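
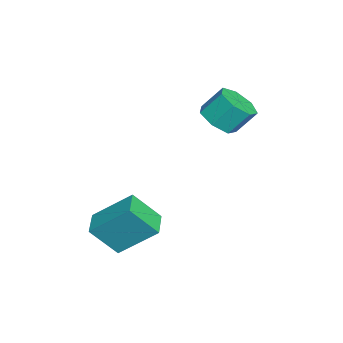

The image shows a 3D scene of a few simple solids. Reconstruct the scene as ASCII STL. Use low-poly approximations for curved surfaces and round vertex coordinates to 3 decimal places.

solid 
facet normal -0.994 -0.001 0.111
outer loop
vertex 2.001 -1.427 -0.74
vertex 2.131 -0.033 0.438
vertex 1.875 -0.468 -1.861
endloop
endfacet
facet normal -0.071 -0.762 -0.644
outer loop
vertex 2.929 -0.467 -1.978
vertex 2.001 -1.427 -0.74
vertex 1.875 -0.468 -1.861
endloop
endfacet
facet normal -0.994 -0.001 0.111
outer loop
vertex 1.875 -0.468 -1.861
vertex 2.131 -0.033 0.438
vertex 2.005 0.926 -0.682
endloop
endfacet
facet normal -0.085 0.648 -0.757
outer loop
vertex 2.005 0.926 -0.682
vertex 2.929 -0.467 -1.978
vertex 1.875 -0.468 -1.861
endloop
endfacet
facet normal 0.085 -0.648 0.757
outer loop
vertex 2.001 -1.427 -0.74
vertex 3.185 -0.032 0.321
vertex 2.131 -0.033 0.438
endloop
endfacet
facet normal -0.071 -0.762 -0.644
outer loop
vertex 3.055 -1.426 -0.858
vertex 2.001 -1.427 -0.74
vertex 2.929 -0.467 -1.978
endloop
endfacet
facet normal 0.085 -0.648 0.757
outer loop
vertex 3.055 -1.426 -0.858
vertex 3.185 -0.032 0.321
vertex 2.001 -1.427 -0.74
endloop
endfacet
facet normal 0.071 0.762 0.644
outer loop
vertex 2.131 -0.033 0.438
vertex 3.185 -0.032 0.321
vertex 2.005 0.926 -0.682
endloop
endfacet
facet normal -0.085 0.648 -0.757
outer loop
vertex 3.059 0.927 -0.8
vertex 2.929 -0.467 -1.978
vertex 2.005 0.926 -0.682
endloop
endfacet
facet normal 0.071 0.762 0.644
outer loop
vertex 2.005 0.926 -0.682
vertex 3.185 -0.032 0.321
vertex 3.059 0.927 -0.8
endloop
endfacet
facet normal 0.994 0.001 -0.111
outer loop
vertex 3.059 0.927 -0.8
vertex 3.055 -1.426 -0.858
vertex 2.929 -0.467 -1.978
endloop
endfacet
facet normal 0.994 0.001 -0.111
outer loop
vertex 3.185 -0.032 0.321
vertex 3.055 -1.426 -0.858
vertex 3.059 0.927 -0.8
endloop
endfacet
facet normal 0.081 -0.625 -0.776
outer loop
vertex -0.855 2.466 2.213
vertex -1.662 2.628 1.998
vertex -0.956 3.03 1.748
endloop
endfacet
facet normal 0.987 0.158 -0.023
outer loop
vertex -0.855 2.466 2.213
vertex -0.956 3.03 1.748
vertex -0.952 3.21 3.136
endloop
endfacet
facet normal 0.987 0.156 -0.023
outer loop
vertex -0.952 3.21 3.136
vertex -0.956 3.03 1.748
vertex -1.052 3.774 2.671
endloop
endfacet
facet normal -0.080 0.626 0.776
outer loop
vertex -0.952 3.21 3.136
vertex -1.052 3.774 2.671
vertex -1.758 3.372 2.922
endloop
endfacet
facet normal 0.081 -0.625 -0.776
outer loop
vertex -0.956 3.03 1.748
vertex -1.662 2.628 1.998
vertex -1.588 3.291 1.472
endloop
endfacet
facet normal 0.509 0.695 -0.508
outer loop
vertex -0.956 3.03 1.748
vertex -1.588 3.291 1.472
vertex -1.052 3.774 2.671
endloop
endfacet
facet normal 0.509 0.695 -0.508
outer loop
vertex -1.052 3.774 2.671
vertex -1.588 3.291 1.472
vertex -1.684 4.035 2.395
endloop
endfacet
facet normal -0.080 0.626 0.776
outer loop
vertex -1.052 3.774 2.671
vertex -1.684 4.035 2.395
vertex -1.758 3.372 2.922
endloop
endfacet
facet normal 0.081 -0.625 -0.776
outer loop
vertex -1.588 3.291 1.472
vertex -1.662 2.628 1.998
vertex -2.276 3.053 1.592
endloop
endfacet
facet normal -0.352 0.710 -0.609
outer loop
vertex -1.588 3.291 1.472
vertex -2.276 3.053 1.592
vertex -1.684 4.035 2.395
endloop
endfacet
facet normal -0.353 0.711 -0.609
outer loop
vertex -1.684 4.035 2.395
vertex -2.276 3.053 1.592
vertex -2.372 3.797 2.516
endloop
endfacet
facet normal -0.080 0.626 0.776
outer loop
vertex -1.684 4.035 2.395
vertex -2.372 3.797 2.516
vertex -1.758 3.372 2.922
endloop
endfacet
facet normal 0.081 -0.625 -0.776
outer loop
vertex -2.276 3.053 1.592
vertex -1.662 2.628 1.998
vertex -2.501 2.495 2.018
endloop
endfacet
facet normal -0.949 0.190 -0.252
outer loop
vertex -2.276 3.053 1.592
vertex -2.501 2.495 2.018
vertex -2.372 3.797 2.516
endloop
endfacet
facet normal -0.949 0.190 -0.252
outer loop
vertex -2.372 3.797 2.516
vertex -2.501 2.495 2.018
vertex -2.597 3.239 2.942
endloop
endfacet
facet normal -0.081 0.625 0.776
outer loop
vertex -2.372 3.797 2.516
vertex -2.597 3.239 2.942
vertex -1.758 3.372 2.922
endloop
endfacet
facet normal 0.081 -0.625 -0.776
outer loop
vertex -2.501 2.495 2.018
vertex -1.662 2.628 1.998
vertex -2.094 2.037 2.429
endloop
endfacet
facet normal -0.830 -0.473 0.295
outer loop
vertex -2.501 2.495 2.018
vertex -2.094 2.037 2.429
vertex -2.597 3.239 2.942
endloop
endfacet
facet normal -0.831 -0.473 0.294
outer loop
vertex -2.597 3.239 2.942
vertex -2.094 2.037 2.429
vertex -2.191 2.781 3.353
endloop
endfacet
facet normal -0.081 0.625 0.776
outer loop
vertex -2.597 3.239 2.942
vertex -2.191 2.781 3.353
vertex -1.758 3.372 2.922
endloop
endfacet
facet normal 0.081 -0.625 -0.776
outer loop
vertex -2.094 2.037 2.429
vertex -1.662 2.628 1.998
vertex -1.362 2.024 2.516
endloop
endfacet
facet normal -0.087 -0.780 0.619
outer loop
vertex -2.094 2.037 2.429
vertex -1.362 2.024 2.516
vertex -2.191 2.781 3.353
endloop
endfacet
facet normal -0.087 -0.780 0.619
outer loop
vertex -2.191 2.781 3.353
vertex -1.362 2.024 2.516
vertex -1.458 2.768 3.44
endloop
endfacet
facet normal -0.081 0.625 0.776
outer loop
vertex -2.191 2.781 3.353
vertex -1.458 2.768 3.44
vertex -1.758 3.372 2.922
endloop
endfacet
facet normal 0.081 -0.625 -0.776
outer loop
vertex -1.362 2.024 2.516
vertex -1.662 2.628 1.998
vertex -0.855 2.466 2.213
endloop
endfacet
facet normal 0.722 -0.500 0.478
outer loop
vertex -1.362 2.024 2.516
vertex -0.855 2.466 2.213
vertex -1.458 2.768 3.44
endloop
endfacet
facet normal 0.723 -0.499 0.478
outer loop
vertex -1.458 2.768 3.44
vertex -0.855 2.466 2.213
vertex -0.952 3.21 3.136
endloop
endfacet
facet normal -0.080 0.626 0.776
outer loop
vertex -1.458 2.768 3.44
vertex -0.952 3.21 3.136
vertex -1.758 3.372 2.922
endloop
endfacet

endsolid


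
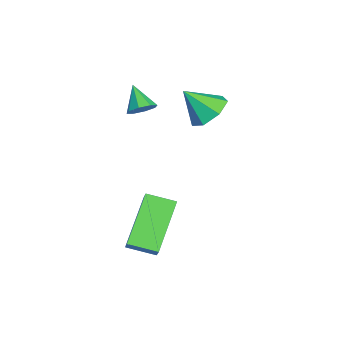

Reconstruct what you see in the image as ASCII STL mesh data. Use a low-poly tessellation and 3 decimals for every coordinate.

solid 
facet normal 0.681 0.307 -0.665
outer loop
vertex 0.169 -1.696 -0.172
vertex -0.082 -2.0 -0.569
vertex -0.134 -1.475 -0.38
endloop
endfacet
facet normal -0.112 0.596 0.795
outer loop
vertex 0.169 -1.696 -0.172
vertex -0.134 -1.475 -0.38
vertex -0.838 -2.34 0.169
endloop
endfacet
facet normal 0.682 0.307 -0.664
outer loop
vertex -0.134 -1.475 -0.38
vertex -0.082 -2.0 -0.569
vertex -0.406 -1.563 -0.7
endloop
endfacet
facet normal -0.619 0.713 0.330
outer loop
vertex -0.134 -1.475 -0.38
vertex -0.406 -1.563 -0.7
vertex -0.838 -2.34 0.169
endloop
endfacet
facet normal 0.682 0.306 -0.665
outer loop
vertex -0.406 -1.563 -0.7
vertex -0.082 -2.0 -0.569
vertex -0.488 -1.906 -0.942
endloop
endfacet
facet normal -0.928 0.336 -0.161
outer loop
vertex -0.406 -1.563 -0.7
vertex -0.488 -1.906 -0.942
vertex -0.838 -2.34 0.169
endloop
endfacet
facet normal 0.682 0.305 -0.665
outer loop
vertex -0.488 -1.906 -0.942
vertex -0.082 -2.0 -0.569
vertex -0.333 -2.305 -0.966
endloop
endfacet
facet normal -0.864 -0.312 -0.394
outer loop
vertex -0.488 -1.906 -0.942
vertex -0.333 -2.305 -0.966
vertex -0.838 -2.34 0.169
endloop
endfacet
facet normal 0.681 0.306 -0.665
outer loop
vertex -0.333 -2.305 -0.966
vertex -0.082 -2.0 -0.569
vertex -0.03 -2.525 -0.757
endloop
endfacet
facet normal -0.462 -0.856 -0.232
outer loop
vertex -0.333 -2.305 -0.966
vertex -0.03 -2.525 -0.757
vertex -0.838 -2.34 0.169
endloop
endfacet
facet normal 0.682 0.306 -0.665
outer loop
vertex -0.03 -2.525 -0.757
vertex -0.082 -2.0 -0.569
vertex 0.242 -2.438 -0.438
endloop
endfacet
facet normal 0.041 -0.972 0.230
outer loop
vertex -0.03 -2.525 -0.757
vertex 0.242 -2.438 -0.438
vertex -0.838 -2.34 0.169
endloop
endfacet
facet normal 0.682 0.305 -0.665
outer loop
vertex 0.242 -2.438 -0.438
vertex -0.082 -2.0 -0.569
vertex 0.325 -2.094 -0.195
endloop
endfacet
facet normal 0.352 -0.595 0.722
outer loop
vertex 0.242 -2.438 -0.438
vertex 0.325 -2.094 -0.195
vertex -0.838 -2.34 0.169
endloop
endfacet
facet normal 0.682 0.306 -0.665
outer loop
vertex 0.325 -2.094 -0.195
vertex -0.082 -2.0 -0.569
vertex 0.169 -1.696 -0.172
endloop
endfacet
facet normal 0.287 0.057 0.956
outer loop
vertex 0.325 -2.094 -0.195
vertex 0.169 -1.696 -0.172
vertex -0.838 -2.34 0.169
endloop
endfacet
facet normal -0.751 0.268 0.604
outer loop
vertex 2.843 -1.793 -2.71
vertex 2.994 -0.749 -2.985
vertex 2.32 -1.879 -3.322
endloop
endfacet
facet normal -0.138 -0.958 0.252
outer loop
vertex 3.926 -2.451 -4.615
vertex 2.843 -1.793 -2.71
vertex 2.32 -1.879 -3.322
endloop
endfacet
facet normal -0.750 0.267 0.605
outer loop
vertex 2.32 -1.879 -3.322
vertex 2.994 -0.749 -2.985
vertex 2.47 -0.835 -3.597
endloop
endfacet
facet normal -0.646 -0.106 -0.756
outer loop
vertex 2.47 -0.835 -3.597
vertex 3.926 -2.451 -4.615
vertex 2.32 -1.879 -3.322
endloop
endfacet
facet normal 0.646 0.106 0.756
outer loop
vertex 2.843 -1.793 -2.71
vertex 4.6 -1.321 -4.278
vertex 2.994 -0.749 -2.985
endloop
endfacet
facet normal -0.138 -0.958 0.253
outer loop
vertex 4.45 -2.365 -4.003
vertex 2.843 -1.793 -2.71
vertex 3.926 -2.451 -4.615
endloop
endfacet
facet normal 0.646 0.106 0.756
outer loop
vertex 4.45 -2.365 -4.003
vertex 4.6 -1.321 -4.278
vertex 2.843 -1.793 -2.71
endloop
endfacet
facet normal 0.138 0.958 -0.253
outer loop
vertex 2.994 -0.749 -2.985
vertex 4.6 -1.321 -4.278
vertex 2.47 -0.835 -3.597
endloop
endfacet
facet normal -0.646 -0.106 -0.756
outer loop
vertex 4.077 -1.407 -4.89
vertex 3.926 -2.451 -4.615
vertex 2.47 -0.835 -3.597
endloop
endfacet
facet normal 0.138 0.958 -0.252
outer loop
vertex 2.47 -0.835 -3.597
vertex 4.6 -1.321 -4.278
vertex 4.077 -1.407 -4.89
endloop
endfacet
facet normal 0.750 -0.268 -0.605
outer loop
vertex 4.077 -1.407 -4.89
vertex 4.45 -2.365 -4.003
vertex 3.926 -2.451 -4.615
endloop
endfacet
facet normal 0.751 -0.267 -0.604
outer loop
vertex 4.6 -1.321 -4.278
vertex 4.45 -2.365 -4.003
vertex 4.077 -1.407 -4.89
endloop
endfacet
facet normal 0.059 0.675 -0.735
outer loop
vertex 1.304 0.104 -0.353
vertex 0.499 0.309 -0.229
vertex 1.184 0.639 0.129
endloop
endfacet
facet normal 0.827 -0.263 0.497
outer loop
vertex 1.304 0.104 -0.353
vertex 1.184 0.639 0.129
vertex 0.421 -0.589 0.749
endloop
endfacet
facet normal 0.059 0.675 -0.735
outer loop
vertex 1.184 0.639 0.129
vertex 0.499 0.309 -0.229
vertex 0.548 0.925 0.341
endloop
endfacet
facet normal 0.392 0.209 0.896
outer loop
vertex 1.184 0.639 0.129
vertex 0.548 0.925 0.341
vertex 0.421 -0.589 0.749
endloop
endfacet
facet normal 0.058 0.676 -0.735
outer loop
vertex 0.548 0.925 0.341
vertex 0.499 0.309 -0.229
vertex -0.125 0.747 0.124
endloop
endfacet
facet normal -0.360 0.271 0.893
outer loop
vertex 0.548 0.925 0.341
vertex -0.125 0.747 0.124
vertex 0.421 -0.589 0.749
endloop
endfacet
facet normal 0.058 0.675 -0.735
outer loop
vertex -0.125 0.747 0.124
vertex 0.499 0.309 -0.229
vertex -0.328 0.24 -0.358
endloop
endfacet
facet normal -0.862 -0.122 0.492
outer loop
vertex -0.125 0.747 0.124
vertex -0.328 0.24 -0.358
vertex 0.421 -0.589 0.749
endloop
endfacet
facet normal 0.058 0.676 -0.735
outer loop
vertex -0.328 0.24 -0.358
vertex 0.499 0.309 -0.229
vertex 0.092 -0.215 -0.743
endloop
endfacet
facet normal -0.738 -0.675 -0.007
outer loop
vertex -0.328 0.24 -0.358
vertex 0.092 -0.215 -0.743
vertex 0.421 -0.589 0.749
endloop
endfacet
facet normal 0.059 0.675 -0.735
outer loop
vertex 0.092 -0.215 -0.743
vertex 0.499 0.309 -0.229
vertex 0.818 -0.276 -0.741
endloop
endfacet
facet normal -0.081 -0.971 -0.226
outer loop
vertex 0.092 -0.215 -0.743
vertex 0.818 -0.276 -0.741
vertex 0.421 -0.589 0.749
endloop
endfacet
facet normal 0.059 0.675 -0.735
outer loop
vertex 0.818 -0.276 -0.741
vertex 0.499 0.309 -0.229
vertex 1.304 0.104 -0.353
endloop
endfacet
facet normal 0.617 -0.787 -0.001
outer loop
vertex 0.818 -0.276 -0.741
vertex 1.304 0.104 -0.353
vertex 0.421 -0.589 0.749
endloop
endfacet

endsolid


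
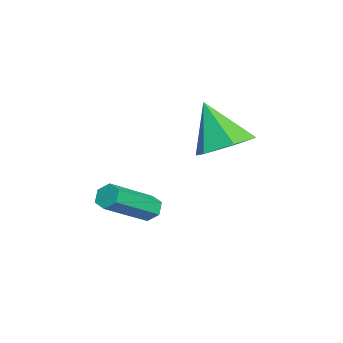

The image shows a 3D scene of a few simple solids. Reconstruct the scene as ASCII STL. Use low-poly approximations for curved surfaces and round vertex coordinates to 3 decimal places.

solid 
facet normal -0.618 0.574 -0.537
outer loop
vertex 2.428 0.918 -2.642
vertex 2.029 0.562 -2.563
vertex 2.103 0.968 -2.214
endloop
endfacet
facet normal 0.505 0.814 0.288
outer loop
vertex 2.428 0.918 -2.642
vertex 2.103 0.968 -2.214
vertex 3.77 -0.327 -1.477
endloop
endfacet
facet normal 0.505 0.814 0.288
outer loop
vertex 3.77 -0.327 -1.477
vertex 2.103 0.968 -2.214
vertex 3.445 -0.277 -1.049
endloop
endfacet
facet normal 0.618 -0.574 0.537
outer loop
vertex 3.77 -0.327 -1.477
vertex 3.445 -0.277 -1.049
vertex 3.371 -0.682 -1.397
endloop
endfacet
facet normal -0.618 0.574 -0.537
outer loop
vertex 2.103 0.968 -2.214
vertex 2.029 0.562 -2.563
vertex 1.704 0.613 -2.134
endloop
endfacet
facet normal -0.268 0.488 0.831
outer loop
vertex 2.103 0.968 -2.214
vertex 1.704 0.613 -2.134
vertex 3.445 -0.277 -1.049
endloop
endfacet
facet normal -0.268 0.488 0.831
outer loop
vertex 3.445 -0.277 -1.049
vertex 1.704 0.613 -2.134
vertex 3.046 -0.632 -0.969
endloop
endfacet
facet normal 0.618 -0.574 0.537
outer loop
vertex 3.445 -0.277 -1.049
vertex 3.046 -0.632 -0.969
vertex 3.371 -0.682 -1.397
endloop
endfacet
facet normal -0.618 0.574 -0.537
outer loop
vertex 1.704 0.613 -2.134
vertex 2.029 0.562 -2.563
vertex 1.63 0.207 -2.483
endloop
endfacet
facet normal -0.774 -0.326 0.543
outer loop
vertex 1.704 0.613 -2.134
vertex 1.63 0.207 -2.483
vertex 3.046 -0.632 -0.969
endloop
endfacet
facet normal -0.774 -0.326 0.543
outer loop
vertex 3.046 -0.632 -0.969
vertex 1.63 0.207 -2.483
vertex 2.972 -1.038 -1.318
endloop
endfacet
facet normal 0.618 -0.574 0.537
outer loop
vertex 3.046 -0.632 -0.969
vertex 2.972 -1.038 -1.318
vertex 3.371 -0.682 -1.397
endloop
endfacet
facet normal -0.618 0.574 -0.537
outer loop
vertex 1.63 0.207 -2.483
vertex 2.029 0.562 -2.563
vertex 1.955 0.157 -2.911
endloop
endfacet
facet normal -0.505 -0.814 -0.288
outer loop
vertex 1.63 0.207 -2.483
vertex 1.955 0.157 -2.911
vertex 2.972 -1.038 -1.318
endloop
endfacet
facet normal -0.505 -0.814 -0.288
outer loop
vertex 2.972 -1.038 -1.318
vertex 1.955 0.157 -2.911
vertex 3.297 -1.088 -1.746
endloop
endfacet
facet normal 0.618 -0.574 0.537
outer loop
vertex 2.972 -1.038 -1.318
vertex 3.297 -1.088 -1.746
vertex 3.371 -0.682 -1.397
endloop
endfacet
facet normal -0.618 0.574 -0.537
outer loop
vertex 1.955 0.157 -2.911
vertex 2.029 0.562 -2.563
vertex 2.354 0.512 -2.991
endloop
endfacet
facet normal 0.268 -0.488 -0.831
outer loop
vertex 1.955 0.157 -2.911
vertex 2.354 0.512 -2.991
vertex 3.297 -1.088 -1.746
endloop
endfacet
facet normal 0.268 -0.488 -0.831
outer loop
vertex 3.297 -1.088 -1.746
vertex 2.354 0.512 -2.991
vertex 3.696 -0.733 -1.826
endloop
endfacet
facet normal 0.618 -0.574 0.537
outer loop
vertex 3.297 -1.088 -1.746
vertex 3.696 -0.733 -1.826
vertex 3.371 -0.682 -1.397
endloop
endfacet
facet normal -0.618 0.574 -0.537
outer loop
vertex 2.354 0.512 -2.991
vertex 2.029 0.562 -2.563
vertex 2.428 0.918 -2.642
endloop
endfacet
facet normal 0.774 0.326 -0.543
outer loop
vertex 2.354 0.512 -2.991
vertex 2.428 0.918 -2.642
vertex 3.696 -0.733 -1.826
endloop
endfacet
facet normal 0.774 0.326 -0.543
outer loop
vertex 3.696 -0.733 -1.826
vertex 2.428 0.918 -2.642
vertex 3.77 -0.327 -1.477
endloop
endfacet
facet normal 0.618 -0.574 0.537
outer loop
vertex 3.696 -0.733 -1.826
vertex 3.77 -0.327 -1.477
vertex 3.371 -0.682 -1.397
endloop
endfacet
facet normal 0.311 0.399 -0.863
outer loop
vertex 3.598 2.486 0.774
vertex 2.728 3.125 0.756
vertex 3.634 3.461 1.238
endloop
endfacet
facet normal 0.726 -0.317 0.610
outer loop
vertex 3.598 2.486 0.774
vertex 3.634 3.461 1.238
vertex 2.112 2.335 2.464
endloop
endfacet
facet normal 0.311 0.399 -0.863
outer loop
vertex 3.634 3.461 1.238
vertex 2.728 3.125 0.756
vertex 2.763 4.1 1.22
endloop
endfacet
facet normal 0.323 0.463 0.826
outer loop
vertex 3.634 3.461 1.238
vertex 2.763 4.1 1.22
vertex 2.112 2.335 2.464
endloop
endfacet
facet normal 0.311 0.399 -0.863
outer loop
vertex 2.763 4.1 1.22
vertex 2.728 3.125 0.756
vertex 1.857 3.764 0.738
endloop
endfacet
facet normal -0.537 0.609 0.584
outer loop
vertex 2.763 4.1 1.22
vertex 1.857 3.764 0.738
vertex 2.112 2.335 2.464
endloop
endfacet
facet normal 0.311 0.399 -0.863
outer loop
vertex 1.857 3.764 0.738
vertex 2.728 3.125 0.756
vertex 1.822 2.789 0.274
endloop
endfacet
facet normal -0.992 -0.024 0.126
outer loop
vertex 1.857 3.764 0.738
vertex 1.822 2.789 0.274
vertex 2.112 2.335 2.464
endloop
endfacet
facet normal 0.311 0.399 -0.863
outer loop
vertex 1.822 2.789 0.274
vertex 2.728 3.125 0.756
vertex 2.692 2.15 0.292
endloop
endfacet
facet normal -0.588 -0.804 -0.089
outer loop
vertex 1.822 2.789 0.274
vertex 2.692 2.15 0.292
vertex 2.112 2.335 2.464
endloop
endfacet
facet normal 0.311 0.399 -0.863
outer loop
vertex 2.692 2.15 0.292
vertex 2.728 3.125 0.756
vertex 3.598 2.486 0.774
endloop
endfacet
facet normal 0.271 -0.950 0.153
outer loop
vertex 2.692 2.15 0.292
vertex 3.598 2.486 0.774
vertex 2.112 2.335 2.464
endloop
endfacet

endsolid


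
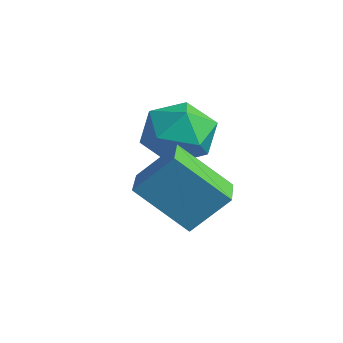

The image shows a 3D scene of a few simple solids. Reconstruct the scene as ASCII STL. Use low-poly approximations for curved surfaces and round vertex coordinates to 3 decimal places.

solid 
facet normal -0.801 0.587 -0.116
outer loop
vertex 0.732 2.893 4.188
vertex 1.719 3.972 2.823
vertex 0.215 1.969 3.083
endloop
endfacet
facet normal -0.494 -0.539 0.682
outer loop
vertex 1.281 1.188 3.237
vertex 0.732 2.893 4.188
vertex 0.215 1.969 3.083
endloop
endfacet
facet normal -0.801 0.587 -0.116
outer loop
vertex 0.215 1.969 3.083
vertex 1.719 3.972 2.823
vertex 1.202 3.048 1.719
endloop
endfacet
facet normal -0.338 -0.604 -0.722
outer loop
vertex 1.202 3.048 1.719
vertex 1.281 1.188 3.237
vertex 0.215 1.969 3.083
endloop
endfacet
facet normal 0.338 0.604 0.722
outer loop
vertex 0.732 2.893 4.188
vertex 2.785 3.191 2.977
vertex 1.719 3.972 2.823
endloop
endfacet
facet normal -0.493 -0.539 0.682
outer loop
vertex 1.798 2.112 4.341
vertex 0.732 2.893 4.188
vertex 1.281 1.188 3.237
endloop
endfacet
facet normal 0.338 0.603 0.722
outer loop
vertex 1.798 2.112 4.341
vertex 2.785 3.191 2.977
vertex 0.732 2.893 4.188
endloop
endfacet
facet normal 0.494 0.539 -0.682
outer loop
vertex 1.719 3.972 2.823
vertex 2.785 3.191 2.977
vertex 1.202 3.048 1.719
endloop
endfacet
facet normal -0.339 -0.604 -0.722
outer loop
vertex 2.268 2.267 1.872
vertex 1.281 1.188 3.237
vertex 1.202 3.048 1.719
endloop
endfacet
facet normal 0.493 0.540 -0.682
outer loop
vertex 1.202 3.048 1.719
vertex 2.785 3.191 2.977
vertex 2.268 2.267 1.872
endloop
endfacet
facet normal 0.801 -0.587 0.116
outer loop
vertex 2.268 2.267 1.872
vertex 1.798 2.112 4.341
vertex 1.281 1.188 3.237
endloop
endfacet
facet normal 0.801 -0.587 0.116
outer loop
vertex 2.785 3.191 2.977
vertex 1.798 2.112 4.341
vertex 2.268 2.267 1.872
endloop
endfacet
facet normal -0.821 -0.547 0.160
outer loop
vertex -1.559 3.774 3.92
vertex -1.005 2.837 3.559
vertex -0.981 3.126 4.668
endloop
endfacet
facet normal -0.790 0.003 0.613
outer loop
vertex -1.559 3.774 3.92
vertex -0.981 3.126 4.668
vertex -0.924 4.269 4.735
endloop
endfacet
facet normal -0.764 0.604 0.228
outer loop
vertex -1.559 3.774 3.92
vertex -0.924 4.269 4.735
vertex -0.913 4.686 3.668
endloop
endfacet
facet normal -0.779 0.424 -0.462
outer loop
vertex -1.559 3.774 3.92
vertex -0.913 4.686 3.668
vertex -0.963 3.802 2.941
endloop
endfacet
facet normal -0.814 -0.287 -0.504
outer loop
vertex -1.559 3.774 3.92
vertex -0.963 3.802 2.941
vertex -1.005 2.837 3.559
endloop
endfacet
facet normal -0.182 -0.049 0.982
outer loop
vertex -0.924 4.269 4.735
vertex -0.981 3.126 4.668
vertex 0.023 3.638 4.879
endloop
endfacet
facet normal -0.231 -0.940 0.250
outer loop
vertex -0.981 3.126 4.668
vertex -1.005 2.837 3.559
vertex -0.027 2.754 4.152
endloop
endfacet
facet normal -0.220 -0.519 -0.826
outer loop
vertex -1.005 2.837 3.559
vertex -0.963 3.802 2.941
vertex -0.016 3.171 3.085
endloop
endfacet
facet normal -0.163 0.632 -0.757
outer loop
vertex -0.963 3.802 2.941
vertex -0.913 4.686 3.668
vertex 0.041 4.314 3.152
endloop
endfacet
facet normal -0.139 0.923 0.359
outer loop
vertex -0.913 4.686 3.668
vertex -0.924 4.269 4.735
vertex 0.065 4.603 4.261
endloop
endfacet
facet normal 0.779 -0.424 0.462
outer loop
vertex 0.619 3.666 3.9
vertex 0.023 3.638 4.879
vertex -0.027 2.754 4.152
endloop
endfacet
facet normal 0.764 -0.604 -0.228
outer loop
vertex 0.619 3.666 3.9
vertex -0.027 2.754 4.152
vertex -0.016 3.171 3.085
endloop
endfacet
facet normal 0.790 -0.003 -0.613
outer loop
vertex 0.619 3.666 3.9
vertex -0.016 3.171 3.085
vertex 0.041 4.314 3.152
endloop
endfacet
facet normal 0.821 0.547 -0.160
outer loop
vertex 0.619 3.666 3.9
vertex 0.041 4.314 3.152
vertex 0.065 4.603 4.261
endloop
endfacet
facet normal 0.814 0.287 0.504
outer loop
vertex 0.619 3.666 3.9
vertex 0.065 4.603 4.261
vertex 0.023 3.638 4.879
endloop
endfacet
facet normal 0.163 -0.632 0.757
outer loop
vertex -0.027 2.754 4.152
vertex 0.023 3.638 4.879
vertex -0.981 3.126 4.668
endloop
endfacet
facet normal 0.139 -0.923 -0.359
outer loop
vertex -0.016 3.171 3.085
vertex -0.027 2.754 4.152
vertex -1.005 2.837 3.559
endloop
endfacet
facet normal 0.182 0.049 -0.982
outer loop
vertex 0.041 4.314 3.152
vertex -0.016 3.171 3.085
vertex -0.963 3.802 2.941
endloop
endfacet
facet normal 0.231 0.940 -0.250
outer loop
vertex 0.065 4.603 4.261
vertex 0.041 4.314 3.152
vertex -0.913 4.686 3.668
endloop
endfacet
facet normal 0.220 0.519 0.826
outer loop
vertex 0.023 3.638 4.879
vertex 0.065 4.603 4.261
vertex -0.924 4.269 4.735
endloop
endfacet

endsolid


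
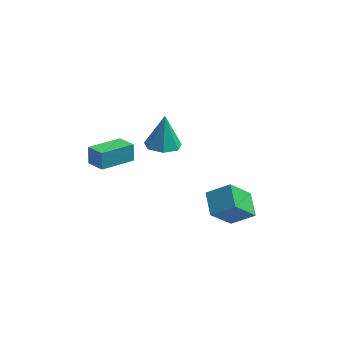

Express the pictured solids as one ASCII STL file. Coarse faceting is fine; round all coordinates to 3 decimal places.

solid 
facet normal -0.471 -0.409 0.781
outer loop
vertex 2.889 -0.877 1.49
vertex 2.515 0.313 1.888
vertex 1.755 -0.987 0.749
endloop
endfacet
facet normal 0.287 -0.909 -0.304
outer loop
vertex 2.645 -0.213 -0.728
vertex 2.889 -0.877 1.49
vertex 1.755 -0.987 0.749
endloop
endfacet
facet normal -0.471 -0.409 0.781
outer loop
vertex 1.755 -0.987 0.749
vertex 2.515 0.313 1.888
vertex 1.38 0.204 1.147
endloop
endfacet
facet normal -0.834 -0.081 -0.545
outer loop
vertex 1.38 0.204 1.147
vertex 2.645 -0.213 -0.728
vertex 1.755 -0.987 0.749
endloop
endfacet
facet normal 0.835 0.080 0.545
outer loop
vertex 2.889 -0.877 1.49
vertex 3.405 1.087 0.411
vertex 2.515 0.313 1.888
endloop
endfacet
facet normal 0.285 -0.909 -0.304
outer loop
vertex 3.78 -0.104 0.013
vertex 2.889 -0.877 1.49
vertex 2.645 -0.213 -0.728
endloop
endfacet
facet normal 0.834 0.080 0.545
outer loop
vertex 3.78 -0.104 0.013
vertex 3.405 1.087 0.411
vertex 2.889 -0.877 1.49
endloop
endfacet
facet normal -0.286 0.909 0.304
outer loop
vertex 2.515 0.313 1.888
vertex 3.405 1.087 0.411
vertex 1.38 0.204 1.147
endloop
endfacet
facet normal -0.834 -0.080 -0.545
outer loop
vertex 2.271 0.977 -0.33
vertex 2.645 -0.213 -0.728
vertex 1.38 0.204 1.147
endloop
endfacet
facet normal -0.286 0.909 0.303
outer loop
vertex 1.38 0.204 1.147
vertex 3.405 1.087 0.411
vertex 2.271 0.977 -0.33
endloop
endfacet
facet normal 0.471 0.409 -0.781
outer loop
vertex 2.271 0.977 -0.33
vertex 3.78 -0.104 0.013
vertex 2.645 -0.213 -0.728
endloop
endfacet
facet normal 0.471 0.409 -0.781
outer loop
vertex 3.405 1.087 0.411
vertex 3.78 -0.104 0.013
vertex 2.271 0.977 -0.33
endloop
endfacet
facet normal -0.010 -0.362 -0.932
outer loop
vertex -0.161 3.1 1.688
vertex -1.019 2.793 1.816
vertex -0.745 3.61 1.496
endloop
endfacet
facet normal 0.624 0.768 0.142
outer loop
vertex -0.161 3.1 1.688
vertex -0.745 3.61 1.496
vertex -1.001 3.447 3.504
endloop
endfacet
facet normal -0.010 -0.362 -0.932
outer loop
vertex -0.745 3.61 1.496
vertex -1.019 2.793 1.816
vertex -1.534 3.505 1.545
endloop
endfacet
facet normal -0.128 0.990 0.064
outer loop
vertex -0.745 3.61 1.496
vertex -1.534 3.505 1.545
vertex -1.001 3.447 3.504
endloop
endfacet
facet normal -0.010 -0.362 -0.932
outer loop
vertex -1.534 3.505 1.545
vertex -1.019 2.793 1.816
vertex -1.936 2.863 1.799
endloop
endfacet
facet normal -0.781 0.580 0.230
outer loop
vertex -1.534 3.505 1.545
vertex -1.936 2.863 1.799
vertex -1.001 3.447 3.504
endloop
endfacet
facet normal -0.010 -0.361 -0.932
outer loop
vertex -1.936 2.863 1.799
vertex -1.019 2.793 1.816
vertex -1.647 2.168 2.065
endloop
endfacet
facet normal -0.843 -0.154 0.515
outer loop
vertex -1.936 2.863 1.799
vertex -1.647 2.168 2.065
vertex -1.001 3.447 3.504
endloop
endfacet
facet normal -0.010 -0.362 -0.932
outer loop
vertex -1.647 2.168 2.065
vertex -1.019 2.793 1.816
vertex -0.885 1.944 2.144
endloop
endfacet
facet normal -0.266 -0.658 0.704
outer loop
vertex -1.647 2.168 2.065
vertex -0.885 1.944 2.144
vertex -1.001 3.447 3.504
endloop
endfacet
facet normal -0.009 -0.362 -0.932
outer loop
vertex -0.885 1.944 2.144
vertex -1.019 2.793 1.816
vertex -0.224 2.358 1.977
endloop
endfacet
facet normal 0.513 -0.554 0.656
outer loop
vertex -0.885 1.944 2.144
vertex -0.224 2.358 1.977
vertex -1.001 3.447 3.504
endloop
endfacet
facet normal -0.009 -0.362 -0.932
outer loop
vertex -0.224 2.358 1.977
vertex -1.019 2.793 1.816
vertex -0.161 3.1 1.688
endloop
endfacet
facet normal 0.910 0.081 0.406
outer loop
vertex -0.224 2.358 1.977
vertex -0.161 3.1 1.688
vertex -1.001 3.447 3.504
endloop
endfacet
facet normal -0.694 -0.677 0.245
outer loop
vertex -3.372 -0.422 4.283
vertex -4.125 0.229 3.948
vertex -3.312 -0.795 3.422
endloop
endfacet
facet normal 0.717 -0.620 0.319
outer loop
vertex -2.035 0.451 2.972
vertex -3.372 -0.422 4.283
vertex -3.312 -0.795 3.422
endloop
endfacet
facet normal -0.694 -0.677 0.245
outer loop
vertex -3.312 -0.795 3.422
vertex -4.125 0.229 3.948
vertex -4.065 -0.144 3.087
endloop
endfacet
facet normal 0.064 -0.397 -0.916
outer loop
vertex -4.065 -0.144 3.087
vertex -2.035 0.451 2.972
vertex -3.312 -0.795 3.422
endloop
endfacet
facet normal -0.064 0.397 0.916
outer loop
vertex -3.372 -0.422 4.283
vertex -2.848 1.475 3.498
vertex -4.125 0.229 3.948
endloop
endfacet
facet normal 0.717 -0.620 0.319
outer loop
vertex -2.095 0.824 3.833
vertex -3.372 -0.422 4.283
vertex -2.035 0.451 2.972
endloop
endfacet
facet normal -0.064 0.397 0.916
outer loop
vertex -2.095 0.824 3.833
vertex -2.848 1.475 3.498
vertex -3.372 -0.422 4.283
endloop
endfacet
facet normal -0.717 0.620 -0.319
outer loop
vertex -4.125 0.229 3.948
vertex -2.848 1.475 3.498
vertex -4.065 -0.144 3.087
endloop
endfacet
facet normal 0.064 -0.397 -0.916
outer loop
vertex -2.788 1.102 2.637
vertex -2.035 0.451 2.972
vertex -4.065 -0.144 3.087
endloop
endfacet
facet normal -0.717 0.620 -0.319
outer loop
vertex -4.065 -0.144 3.087
vertex -2.848 1.475 3.498
vertex -2.788 1.102 2.637
endloop
endfacet
facet normal 0.694 0.677 -0.245
outer loop
vertex -2.788 1.102 2.637
vertex -2.095 0.824 3.833
vertex -2.035 0.451 2.972
endloop
endfacet
facet normal 0.694 0.677 -0.245
outer loop
vertex -2.848 1.475 3.498
vertex -2.095 0.824 3.833
vertex -2.788 1.102 2.637
endloop
endfacet

endsolid


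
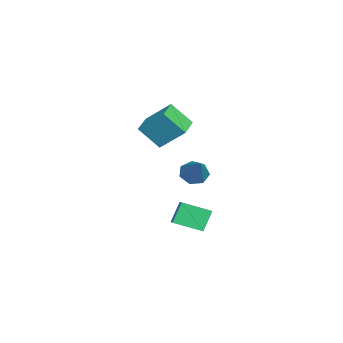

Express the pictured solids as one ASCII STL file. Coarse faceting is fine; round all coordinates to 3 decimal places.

solid 
facet normal -0.702 -0.189 -0.687
outer loop
vertex -2.322 -1.644 -0.727
vertex -2.739 -2.143 -0.164
vertex -2.83 -1.299 -0.303
endloop
endfacet
facet normal 0.445 0.877 -0.180
outer loop
vertex -2.322 -1.644 -0.727
vertex -2.83 -1.299 -0.303
vertex -1.301 -1.757 1.244
endloop
endfacet
facet normal -0.701 -0.189 -0.687
outer loop
vertex -2.83 -1.299 -0.303
vertex -2.739 -2.143 -0.164
vertex -3.27 -1.59 0.226
endloop
endfacet
facet normal -0.127 0.910 0.395
outer loop
vertex -2.83 -1.299 -0.303
vertex -3.27 -1.59 0.226
vertex -1.301 -1.757 1.244
endloop
endfacet
facet normal -0.701 -0.188 -0.688
outer loop
vertex -3.27 -1.59 0.226
vertex -2.739 -2.143 -0.164
vertex -3.31 -2.297 0.46
endloop
endfacet
facet normal -0.416 0.307 0.856
outer loop
vertex -3.27 -1.59 0.226
vertex -3.31 -2.297 0.46
vertex -1.301 -1.757 1.244
endloop
endfacet
facet normal -0.701 -0.188 -0.688
outer loop
vertex -3.31 -2.297 0.46
vertex -2.739 -2.143 -0.164
vertex -2.92 -2.888 0.224
endloop
endfacet
facet normal -0.205 -0.477 0.855
outer loop
vertex -3.31 -2.297 0.46
vertex -2.92 -2.888 0.224
vertex -1.301 -1.757 1.244
endloop
endfacet
facet normal -0.701 -0.188 -0.688
outer loop
vertex -2.92 -2.888 0.224
vertex -2.739 -2.143 -0.164
vertex -2.394 -2.918 -0.304
endloop
endfacet
facet normal 0.347 -0.851 0.394
outer loop
vertex -2.92 -2.888 0.224
vertex -2.394 -2.918 -0.304
vertex -1.301 -1.757 1.244
endloop
endfacet
facet normal -0.702 -0.188 -0.687
outer loop
vertex -2.394 -2.918 -0.304
vertex -2.739 -2.143 -0.164
vertex -2.128 -2.364 -0.728
endloop
endfacet
facet normal 0.825 -0.535 -0.181
outer loop
vertex -2.394 -2.918 -0.304
vertex -2.128 -2.364 -0.728
vertex -1.301 -1.757 1.244
endloop
endfacet
facet normal -0.702 -0.188 -0.687
outer loop
vertex -2.128 -2.364 -0.728
vertex -2.739 -2.143 -0.164
vertex -2.322 -1.644 -0.727
endloop
endfacet
facet normal 0.869 0.235 -0.436
outer loop
vertex -2.128 -2.364 -0.728
vertex -2.322 -1.644 -0.727
vertex -1.301 -1.757 1.244
endloop
endfacet
facet normal -0.436 0.315 0.843
outer loop
vertex -1.096 -2.738 -1.659
vertex -1.128 -1.104 -2.285
vertex -1.843 -2.88 -1.992
endloop
endfacet
facet normal 0.018 -0.934 0.358
outer loop
vertex -1.212 -3.336 -3.215
vertex -1.096 -2.738 -1.659
vertex -1.843 -2.88 -1.992
endloop
endfacet
facet normal -0.436 0.315 0.843
outer loop
vertex -1.843 -2.88 -1.992
vertex -1.128 -1.104 -2.285
vertex -1.875 -1.246 -2.618
endloop
endfacet
facet normal -0.900 -0.171 -0.401
outer loop
vertex -1.875 -1.246 -2.618
vertex -1.212 -3.336 -3.215
vertex -1.843 -2.88 -1.992
endloop
endfacet
facet normal 0.900 0.171 0.401
outer loop
vertex -1.096 -2.738 -1.659
vertex -0.497 -1.56 -3.508
vertex -1.128 -1.104 -2.285
endloop
endfacet
facet normal 0.018 -0.934 0.358
outer loop
vertex -0.465 -3.194 -2.882
vertex -1.096 -2.738 -1.659
vertex -1.212 -3.336 -3.215
endloop
endfacet
facet normal 0.900 0.171 0.401
outer loop
vertex -0.465 -3.194 -2.882
vertex -0.497 -1.56 -3.508
vertex -1.096 -2.738 -1.659
endloop
endfacet
facet normal -0.018 0.934 -0.358
outer loop
vertex -1.128 -1.104 -2.285
vertex -0.497 -1.56 -3.508
vertex -1.875 -1.246 -2.618
endloop
endfacet
facet normal -0.900 -0.171 -0.401
outer loop
vertex -1.244 -1.702 -3.841
vertex -1.212 -3.336 -3.215
vertex -1.875 -1.246 -2.618
endloop
endfacet
facet normal -0.018 0.934 -0.358
outer loop
vertex -1.875 -1.246 -2.618
vertex -0.497 -1.56 -3.508
vertex -1.244 -1.702 -3.841
endloop
endfacet
facet normal 0.436 -0.315 -0.843
outer loop
vertex -1.244 -1.702 -3.841
vertex -0.465 -3.194 -2.882
vertex -1.212 -3.336 -3.215
endloop
endfacet
facet normal 0.436 -0.315 -0.843
outer loop
vertex -0.497 -1.56 -3.508
vertex -0.465 -3.194 -2.882
vertex -1.244 -1.702 -3.841
endloop
endfacet
facet normal -0.977 0.200 0.074
outer loop
vertex -2.337 -3.372 5.15
vertex -2.198 -2.217 3.87
vertex -2.716 -4.749 3.866
endloop
endfacet
facet normal -0.081 -0.668 0.740
outer loop
vertex -1.182 -5.063 3.75
vertex -2.337 -3.372 5.15
vertex -2.716 -4.749 3.866
endloop
endfacet
facet normal -0.977 0.200 0.074
outer loop
vertex -2.716 -4.749 3.866
vertex -2.198 -2.217 3.87
vertex -2.577 -3.594 2.586
endloop
endfacet
facet normal -0.197 -0.717 -0.668
outer loop
vertex -2.577 -3.594 2.586
vertex -1.182 -5.063 3.75
vertex -2.716 -4.749 3.866
endloop
endfacet
facet normal 0.197 0.717 0.668
outer loop
vertex -2.337 -3.372 5.15
vertex -0.664 -2.531 3.754
vertex -2.198 -2.217 3.87
endloop
endfacet
facet normal -0.081 -0.668 0.740
outer loop
vertex -0.803 -3.686 5.034
vertex -2.337 -3.372 5.15
vertex -1.182 -5.063 3.75
endloop
endfacet
facet normal 0.197 0.717 0.668
outer loop
vertex -0.803 -3.686 5.034
vertex -0.664 -2.531 3.754
vertex -2.337 -3.372 5.15
endloop
endfacet
facet normal 0.081 0.668 -0.740
outer loop
vertex -2.198 -2.217 3.87
vertex -0.664 -2.531 3.754
vertex -2.577 -3.594 2.586
endloop
endfacet
facet normal -0.197 -0.717 -0.668
outer loop
vertex -1.043 -3.908 2.47
vertex -1.182 -5.063 3.75
vertex -2.577 -3.594 2.586
endloop
endfacet
facet normal 0.081 0.668 -0.740
outer loop
vertex -2.577 -3.594 2.586
vertex -0.664 -2.531 3.754
vertex -1.043 -3.908 2.47
endloop
endfacet
facet normal 0.977 -0.200 -0.074
outer loop
vertex -1.043 -3.908 2.47
vertex -0.803 -3.686 5.034
vertex -1.182 -5.063 3.75
endloop
endfacet
facet normal 0.977 -0.200 -0.074
outer loop
vertex -0.664 -2.531 3.754
vertex -0.803 -3.686 5.034
vertex -1.043 -3.908 2.47
endloop
endfacet

endsolid


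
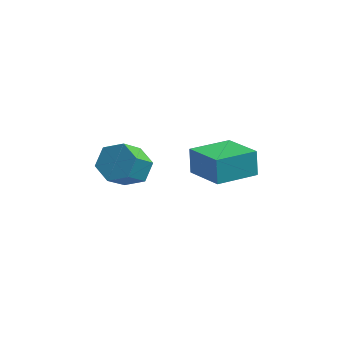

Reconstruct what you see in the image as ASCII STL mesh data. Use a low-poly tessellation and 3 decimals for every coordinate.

solid 
facet normal -0.742 -0.635 0.213
outer loop
vertex 2.504 -2.968 3.623
vertex 1.461 -1.958 2.999
vertex 2.613 -3.38 2.774
endloop
endfacet
facet normal 0.660 -0.639 0.395
outer loop
vertex 3.779 -2.382 2.441
vertex 2.504 -2.968 3.623
vertex 2.613 -3.38 2.774
endloop
endfacet
facet normal -0.743 -0.635 0.212
outer loop
vertex 2.613 -3.38 2.774
vertex 1.461 -1.958 2.999
vertex 1.571 -2.37 2.15
endloop
endfacet
facet normal 0.115 -0.433 -0.894
outer loop
vertex 1.571 -2.37 2.15
vertex 3.779 -2.382 2.441
vertex 2.613 -3.38 2.774
endloop
endfacet
facet normal -0.115 0.433 0.894
outer loop
vertex 2.504 -2.968 3.623
vertex 2.627 -0.96 2.666
vertex 1.461 -1.958 2.999
endloop
endfacet
facet normal 0.660 -0.639 0.395
outer loop
vertex 3.669 -1.97 3.29
vertex 2.504 -2.968 3.623
vertex 3.779 -2.382 2.441
endloop
endfacet
facet normal -0.116 0.433 0.894
outer loop
vertex 3.669 -1.97 3.29
vertex 2.627 -0.96 2.666
vertex 2.504 -2.968 3.623
endloop
endfacet
facet normal -0.660 0.639 -0.396
outer loop
vertex 1.461 -1.958 2.999
vertex 2.627 -0.96 2.666
vertex 1.571 -2.37 2.15
endloop
endfacet
facet normal 0.115 -0.433 -0.894
outer loop
vertex 2.736 -1.372 1.817
vertex 3.779 -2.382 2.441
vertex 1.571 -2.37 2.15
endloop
endfacet
facet normal -0.660 0.639 -0.395
outer loop
vertex 1.571 -2.37 2.15
vertex 2.627 -0.96 2.666
vertex 2.736 -1.372 1.817
endloop
endfacet
facet normal 0.742 0.636 -0.212
outer loop
vertex 2.736 -1.372 1.817
vertex 3.669 -1.97 3.29
vertex 3.779 -2.382 2.441
endloop
endfacet
facet normal 0.743 0.635 -0.213
outer loop
vertex 2.627 -0.96 2.666
vertex 3.669 -1.97 3.29
vertex 2.736 -1.372 1.817
endloop
endfacet
facet normal 0.305 0.582 -0.753
outer loop
vertex -0.114 -1.543 0.426
vertex -0.645 -1.019 0.616
vertex 0.058 -0.985 0.927
endloop
endfacet
facet normal 0.926 -0.367 0.091
outer loop
vertex -0.114 -1.543 0.426
vertex 0.058 -0.985 0.927
vertex -0.523 -2.324 1.435
endloop
endfacet
facet normal 0.926 -0.367 0.092
outer loop
vertex -0.523 -2.324 1.435
vertex 0.058 -0.985 0.927
vertex -0.352 -1.766 1.936
endloop
endfacet
facet normal -0.305 -0.583 0.753
outer loop
vertex -0.523 -2.324 1.435
vertex -0.352 -1.766 1.936
vertex -1.055 -1.801 1.624
endloop
endfacet
facet normal 0.305 0.583 -0.753
outer loop
vertex 0.058 -0.985 0.927
vertex -0.645 -1.019 0.616
vertex -0.474 -0.461 1.117
endloop
endfacet
facet normal 0.656 0.444 0.610
outer loop
vertex 0.058 -0.985 0.927
vertex -0.474 -0.461 1.117
vertex -0.352 -1.766 1.936
endloop
endfacet
facet normal 0.656 0.444 0.610
outer loop
vertex -0.352 -1.766 1.936
vertex -0.474 -0.461 1.117
vertex -0.883 -1.242 2.126
endloop
endfacet
facet normal -0.305 -0.583 0.753
outer loop
vertex -0.352 -1.766 1.936
vertex -0.883 -1.242 2.126
vertex -1.055 -1.801 1.624
endloop
endfacet
facet normal 0.305 0.583 -0.753
outer loop
vertex -0.474 -0.461 1.117
vertex -0.645 -1.019 0.616
vertex -1.177 -0.496 0.805
endloop
endfacet
facet normal -0.270 0.811 0.518
outer loop
vertex -0.474 -0.461 1.117
vertex -1.177 -0.496 0.805
vertex -0.883 -1.242 2.126
endloop
endfacet
facet normal -0.270 0.811 0.518
outer loop
vertex -0.883 -1.242 2.126
vertex -1.177 -0.496 0.805
vertex -1.586 -1.277 1.814
endloop
endfacet
facet normal -0.305 -0.583 0.753
outer loop
vertex -0.883 -1.242 2.126
vertex -1.586 -1.277 1.814
vertex -1.055 -1.801 1.624
endloop
endfacet
facet normal 0.305 0.583 -0.753
outer loop
vertex -1.177 -0.496 0.805
vertex -0.645 -1.019 0.616
vertex -1.348 -1.054 0.304
endloop
endfacet
facet normal -0.926 0.366 -0.092
outer loop
vertex -1.177 -0.496 0.805
vertex -1.348 -1.054 0.304
vertex -1.586 -1.277 1.814
endloop
endfacet
facet normal -0.925 0.368 -0.092
outer loop
vertex -1.586 -1.277 1.814
vertex -1.348 -1.054 0.304
vertex -1.758 -1.835 1.313
endloop
endfacet
facet normal -0.305 -0.582 0.753
outer loop
vertex -1.586 -1.277 1.814
vertex -1.758 -1.835 1.313
vertex -1.055 -1.801 1.624
endloop
endfacet
facet normal 0.305 0.583 -0.753
outer loop
vertex -1.348 -1.054 0.304
vertex -0.645 -1.019 0.616
vertex -0.817 -1.578 0.114
endloop
endfacet
facet normal -0.656 -0.444 -0.610
outer loop
vertex -1.348 -1.054 0.304
vertex -0.817 -1.578 0.114
vertex -1.758 -1.835 1.313
endloop
endfacet
facet normal -0.656 -0.445 -0.610
outer loop
vertex -1.758 -1.835 1.313
vertex -0.817 -1.578 0.114
vertex -1.226 -2.359 1.123
endloop
endfacet
facet normal -0.305 -0.583 0.753
outer loop
vertex -1.758 -1.835 1.313
vertex -1.226 -2.359 1.123
vertex -1.055 -1.801 1.624
endloop
endfacet
facet normal 0.305 0.583 -0.753
outer loop
vertex -0.817 -1.578 0.114
vertex -0.645 -1.019 0.616
vertex -0.114 -1.543 0.426
endloop
endfacet
facet normal 0.270 -0.811 -0.518
outer loop
vertex -0.817 -1.578 0.114
vertex -0.114 -1.543 0.426
vertex -1.226 -2.359 1.123
endloop
endfacet
facet normal 0.270 -0.811 -0.518
outer loop
vertex -1.226 -2.359 1.123
vertex -0.114 -1.543 0.426
vertex -0.523 -2.324 1.435
endloop
endfacet
facet normal -0.305 -0.583 0.753
outer loop
vertex -1.226 -2.359 1.123
vertex -0.523 -2.324 1.435
vertex -1.055 -1.801 1.624
endloop
endfacet

endsolid


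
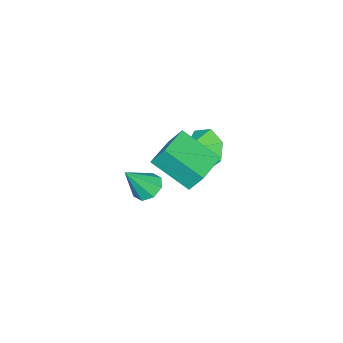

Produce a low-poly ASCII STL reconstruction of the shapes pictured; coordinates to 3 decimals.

solid 
facet normal -0.859 0.248 -0.449
outer loop
vertex -2.117 2.27 -2.513
vertex -2.459 2.68 -1.632
vertex -1.932 3.136 -2.389
endloop
endfacet
facet normal 0.895 -0.130 -0.427
outer loop
vertex -2.117 2.27 -2.513
vertex -1.932 3.136 -2.389
vertex -1.421 2.38 -1.088
endloop
endfacet
facet normal -0.859 0.247 -0.449
outer loop
vertex -1.932 3.136 -2.389
vertex -2.459 2.68 -1.632
vertex -2.144 3.658 -1.696
endloop
endfacet
facet normal 0.883 0.462 -0.078
outer loop
vertex -1.932 3.136 -2.389
vertex -2.144 3.658 -1.696
vertex -1.421 2.38 -1.088
endloop
endfacet
facet normal -0.858 0.247 -0.449
outer loop
vertex -2.144 3.658 -1.696
vertex -2.459 2.68 -1.632
vertex -2.594 3.444 -0.954
endloop
endfacet
facet normal 0.600 0.594 0.535
outer loop
vertex -2.144 3.658 -1.696
vertex -2.594 3.444 -0.954
vertex -1.421 2.38 -1.088
endloop
endfacet
facet normal -0.859 0.247 -0.449
outer loop
vertex -2.594 3.444 -0.954
vertex -2.459 2.68 -1.632
vertex -2.942 2.654 -0.722
endloop
endfacet
facet normal 0.259 0.165 0.952
outer loop
vertex -2.594 3.444 -0.954
vertex -2.942 2.654 -0.722
vertex -1.421 2.38 -1.088
endloop
endfacet
facet normal -0.858 0.249 -0.449
outer loop
vertex -2.942 2.654 -0.722
vertex -2.459 2.68 -1.632
vertex -2.928 1.884 -1.176
endloop
endfacet
facet normal 0.116 -0.503 0.857
outer loop
vertex -2.942 2.654 -0.722
vertex -2.928 1.884 -1.176
vertex -1.421 2.38 -1.088
endloop
endfacet
facet normal -0.858 0.248 -0.450
outer loop
vertex -2.928 1.884 -1.176
vertex -2.459 2.68 -1.632
vertex -2.56 1.713 -1.972
endloop
endfacet
facet normal 0.279 -0.904 0.323
outer loop
vertex -2.928 1.884 -1.176
vertex -2.56 1.713 -1.972
vertex -1.421 2.38 -1.088
endloop
endfacet
facet normal -0.859 0.247 -0.449
outer loop
vertex -2.56 1.713 -1.972
vertex -2.459 2.68 -1.632
vertex -2.117 2.27 -2.513
endloop
endfacet
facet normal 0.626 -0.739 -0.249
outer loop
vertex -2.56 1.713 -1.972
vertex -2.117 2.27 -2.513
vertex -1.421 2.38 -1.088
endloop
endfacet
facet normal -0.987 -0.160 -0.008
outer loop
vertex -0.682 2.127 -0.203
vertex -0.785 2.717 0.707
vertex -0.935 3.745 -1.28
endloop
endfacet
facet normal 0.094 -0.541 -0.835
outer loop
vertex 0.665 4.003 -1.267
vertex -0.682 2.127 -0.203
vertex -0.935 3.745 -1.28
endloop
endfacet
facet normal -0.987 -0.159 -0.008
outer loop
vertex -0.935 3.745 -1.28
vertex -0.785 2.717 0.707
vertex -1.037 4.335 -0.37
endloop
endfacet
facet normal -0.129 0.825 -0.550
outer loop
vertex -1.037 4.335 -0.37
vertex 0.665 4.003 -1.267
vertex -0.935 3.745 -1.28
endloop
endfacet
facet normal 0.129 -0.825 0.550
outer loop
vertex -0.682 2.127 -0.203
vertex 0.815 2.975 0.72
vertex -0.785 2.717 0.707
endloop
endfacet
facet normal 0.094 -0.541 -0.835
outer loop
vertex 0.917 2.385 -0.19
vertex -0.682 2.127 -0.203
vertex 0.665 4.003 -1.267
endloop
endfacet
facet normal 0.129 -0.825 0.550
outer loop
vertex 0.917 2.385 -0.19
vertex 0.815 2.975 0.72
vertex -0.682 2.127 -0.203
endloop
endfacet
facet normal -0.094 0.541 0.835
outer loop
vertex -0.785 2.717 0.707
vertex 0.815 2.975 0.72
vertex -1.037 4.335 -0.37
endloop
endfacet
facet normal -0.129 0.825 -0.550
outer loop
vertex 0.562 4.593 -0.357
vertex 0.665 4.003 -1.267
vertex -1.037 4.335 -0.37
endloop
endfacet
facet normal -0.094 0.541 0.835
outer loop
vertex -1.037 4.335 -0.37
vertex 0.815 2.975 0.72
vertex 0.562 4.593 -0.357
endloop
endfacet
facet normal 0.987 0.159 0.008
outer loop
vertex 0.562 4.593 -0.357
vertex 0.917 2.385 -0.19
vertex 0.665 4.003 -1.267
endloop
endfacet
facet normal 0.987 0.159 0.007
outer loop
vertex 0.815 2.975 0.72
vertex 0.917 2.385 -0.19
vertex 0.562 4.593 -0.357
endloop
endfacet
facet normal -0.521 0.303 -0.798
outer loop
vertex 3.313 3.669 -0.145
vertex 2.734 3.51 0.173
vertex 3.122 4.067 0.131
endloop
endfacet
facet normal 0.911 0.410 0.039
outer loop
vertex 3.313 3.669 -0.145
vertex 3.122 4.067 0.131
vertex 3.526 3.05 1.387
endloop
endfacet
facet normal -0.522 0.303 -0.798
outer loop
vertex 3.122 4.067 0.131
vertex 2.734 3.51 0.173
vertex 2.703 4.138 0.432
endloop
endfacet
facet normal 0.461 0.756 0.464
outer loop
vertex 3.122 4.067 0.131
vertex 2.703 4.138 0.432
vertex 3.526 3.05 1.387
endloop
endfacet
facet normal -0.521 0.303 -0.798
outer loop
vertex 2.703 4.138 0.432
vertex 2.734 3.51 0.173
vertex 2.302 3.842 0.581
endloop
endfacet
facet normal -0.141 0.591 0.794
outer loop
vertex 2.703 4.138 0.432
vertex 2.302 3.842 0.581
vertex 3.526 3.05 1.387
endloop
endfacet
facet normal -0.522 0.302 -0.798
outer loop
vertex 2.302 3.842 0.581
vertex 2.734 3.51 0.173
vertex 2.154 3.351 0.492
endloop
endfacet
facet normal -0.544 0.012 0.839
outer loop
vertex 2.302 3.842 0.581
vertex 2.154 3.351 0.492
vertex 3.526 3.05 1.387
endloop
endfacet
facet normal -0.522 0.302 -0.798
outer loop
vertex 2.154 3.351 0.492
vertex 2.734 3.51 0.173
vertex 2.346 2.953 0.216
endloop
endfacet
facet normal -0.513 -0.642 0.570
outer loop
vertex 2.154 3.351 0.492
vertex 2.346 2.953 0.216
vertex 3.526 3.05 1.387
endloop
endfacet
facet normal -0.522 0.302 -0.798
outer loop
vertex 2.346 2.953 0.216
vertex 2.734 3.51 0.173
vertex 2.765 2.881 -0.085
endloop
endfacet
facet normal -0.064 -0.987 0.147
outer loop
vertex 2.346 2.953 0.216
vertex 2.765 2.881 -0.085
vertex 3.526 3.05 1.387
endloop
endfacet
facet normal -0.521 0.302 -0.798
outer loop
vertex 2.765 2.881 -0.085
vertex 2.734 3.51 0.173
vertex 3.165 3.178 -0.234
endloop
endfacet
facet normal 0.540 -0.821 -0.185
outer loop
vertex 2.765 2.881 -0.085
vertex 3.165 3.178 -0.234
vertex 3.526 3.05 1.387
endloop
endfacet
facet normal -0.521 0.302 -0.798
outer loop
vertex 3.165 3.178 -0.234
vertex 2.734 3.51 0.173
vertex 3.313 3.669 -0.145
endloop
endfacet
facet normal 0.943 -0.243 -0.229
outer loop
vertex 3.165 3.178 -0.234
vertex 3.313 3.669 -0.145
vertex 3.526 3.05 1.387
endloop
endfacet

endsolid


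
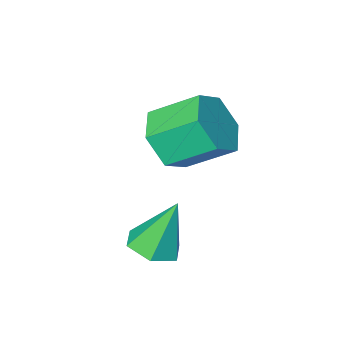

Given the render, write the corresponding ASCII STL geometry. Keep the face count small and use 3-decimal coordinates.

solid 
facet normal 0.587 -0.601 -0.543
outer loop
vertex -1.882 0.267 -0.038
vertex -2.72 -0.032 -0.613
vertex -2.142 0.804 -0.914
endloop
endfacet
facet normal 0.772 0.618 0.150
outer loop
vertex -1.882 0.267 -0.038
vertex -2.142 0.804 -0.914
vertex -2.861 1.27 0.869
endloop
endfacet
facet normal 0.772 0.617 0.150
outer loop
vertex -2.861 1.27 0.869
vertex -2.142 0.804 -0.914
vertex -3.121 1.808 -0.007
endloop
endfacet
facet normal -0.586 0.601 0.543
outer loop
vertex -2.861 1.27 0.869
vertex -3.121 1.808 -0.007
vertex -3.7 0.972 0.293
endloop
endfacet
facet normal 0.587 -0.601 -0.543
outer loop
vertex -2.142 0.804 -0.914
vertex -2.72 -0.032 -0.613
vertex -2.98 0.505 -1.489
endloop
endfacet
facet normal 0.173 0.748 -0.641
outer loop
vertex -2.142 0.804 -0.914
vertex -2.98 0.505 -1.489
vertex -3.121 1.808 -0.007
endloop
endfacet
facet normal 0.174 0.748 -0.641
outer loop
vertex -3.121 1.808 -0.007
vertex -2.98 0.505 -1.489
vertex -3.96 1.509 -0.583
endloop
endfacet
facet normal -0.587 0.601 0.543
outer loop
vertex -3.121 1.808 -0.007
vertex -3.96 1.509 -0.583
vertex -3.7 0.972 0.293
endloop
endfacet
facet normal 0.586 -0.601 -0.543
outer loop
vertex -2.98 0.505 -1.489
vertex -2.72 -0.032 -0.613
vertex -3.559 -0.33 -1.189
endloop
endfacet
facet normal -0.598 0.130 -0.791
outer loop
vertex -2.98 0.505 -1.489
vertex -3.559 -0.33 -1.189
vertex -3.96 1.509 -0.583
endloop
endfacet
facet normal -0.599 0.130 -0.790
outer loop
vertex -3.96 1.509 -0.583
vertex -3.559 -0.33 -1.189
vertex -4.538 0.673 -0.282
endloop
endfacet
facet normal -0.587 0.601 0.543
outer loop
vertex -3.96 1.509 -0.583
vertex -4.538 0.673 -0.282
vertex -3.7 0.972 0.293
endloop
endfacet
facet normal 0.586 -0.601 -0.543
outer loop
vertex -3.559 -0.33 -1.189
vertex -2.72 -0.032 -0.613
vertex -3.299 -0.868 -0.313
endloop
endfacet
facet normal -0.772 -0.618 -0.150
outer loop
vertex -3.559 -0.33 -1.189
vertex -3.299 -0.868 -0.313
vertex -4.538 0.673 -0.282
endloop
endfacet
facet normal -0.772 -0.618 -0.150
outer loop
vertex -4.538 0.673 -0.282
vertex -3.299 -0.868 -0.313
vertex -4.278 0.136 0.594
endloop
endfacet
facet normal -0.587 0.601 0.543
outer loop
vertex -4.538 0.673 -0.282
vertex -4.278 0.136 0.594
vertex -3.7 0.972 0.293
endloop
endfacet
facet normal 0.587 -0.601 -0.543
outer loop
vertex -3.299 -0.868 -0.313
vertex -2.72 -0.032 -0.613
vertex -2.46 -0.569 0.263
endloop
endfacet
facet normal -0.173 -0.748 0.641
outer loop
vertex -3.299 -0.868 -0.313
vertex -2.46 -0.569 0.263
vertex -4.278 0.136 0.594
endloop
endfacet
facet normal -0.173 -0.748 0.641
outer loop
vertex -4.278 0.136 0.594
vertex -2.46 -0.569 0.263
vertex -3.44 0.435 1.169
endloop
endfacet
facet normal -0.587 0.601 0.543
outer loop
vertex -4.278 0.136 0.594
vertex -3.44 0.435 1.169
vertex -3.7 0.972 0.293
endloop
endfacet
facet normal 0.587 -0.601 -0.543
outer loop
vertex -2.46 -0.569 0.263
vertex -2.72 -0.032 -0.613
vertex -1.882 0.267 -0.038
endloop
endfacet
facet normal 0.599 -0.129 0.791
outer loop
vertex -2.46 -0.569 0.263
vertex -1.882 0.267 -0.038
vertex -3.44 0.435 1.169
endloop
endfacet
facet normal 0.598 -0.131 0.791
outer loop
vertex -3.44 0.435 1.169
vertex -1.882 0.267 -0.038
vertex -2.861 1.27 0.869
endloop
endfacet
facet normal -0.586 0.601 0.543
outer loop
vertex -3.44 0.435 1.169
vertex -2.861 1.27 0.869
vertex -3.7 0.972 0.293
endloop
endfacet
facet normal 0.314 -0.174 -0.934
outer loop
vertex -0.625 2.546 -2.946
vertex -1.1 1.904 -2.986
vertex -1.376 2.62 -3.212
endloop
endfacet
facet normal 0.021 0.977 0.211
outer loop
vertex -0.625 2.546 -2.946
vertex -1.376 2.62 -3.212
vertex -1.66 2.216 -1.314
endloop
endfacet
facet normal 0.312 -0.174 -0.934
outer loop
vertex -1.376 2.62 -3.212
vertex -1.1 1.904 -2.986
vertex -1.851 1.978 -3.251
endloop
endfacet
facet normal -0.804 0.595 0.006
outer loop
vertex -1.376 2.62 -3.212
vertex -1.851 1.978 -3.251
vertex -1.66 2.216 -1.314
endloop
endfacet
facet normal 0.312 -0.175 -0.934
outer loop
vertex -1.851 1.978 -3.251
vertex -1.1 1.904 -2.986
vertex -1.576 1.262 -3.025
endloop
endfacet
facet normal -0.939 -0.319 0.132
outer loop
vertex -1.851 1.978 -3.251
vertex -1.576 1.262 -3.025
vertex -1.66 2.216 -1.314
endloop
endfacet
facet normal 0.312 -0.175 -0.934
outer loop
vertex -1.576 1.262 -3.025
vertex -1.1 1.904 -2.986
vertex -0.825 1.187 -2.76
endloop
endfacet
facet normal -0.248 -0.851 0.462
outer loop
vertex -1.576 1.262 -3.025
vertex -0.825 1.187 -2.76
vertex -1.66 2.216 -1.314
endloop
endfacet
facet normal 0.313 -0.174 -0.934
outer loop
vertex -0.825 1.187 -2.76
vertex -1.1 1.904 -2.986
vertex -0.349 1.829 -2.72
endloop
endfacet
facet normal 0.577 -0.470 0.668
outer loop
vertex -0.825 1.187 -2.76
vertex -0.349 1.829 -2.72
vertex -1.66 2.216 -1.314
endloop
endfacet
facet normal 0.313 -0.174 -0.934
outer loop
vertex -0.349 1.829 -2.72
vertex -1.1 1.904 -2.986
vertex -0.625 2.546 -2.946
endloop
endfacet
facet normal 0.713 0.445 0.542
outer loop
vertex -0.349 1.829 -2.72
vertex -0.625 2.546 -2.946
vertex -1.66 2.216 -1.314
endloop
endfacet

endsolid


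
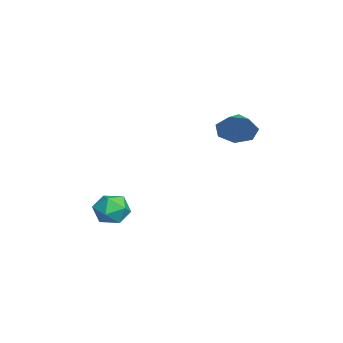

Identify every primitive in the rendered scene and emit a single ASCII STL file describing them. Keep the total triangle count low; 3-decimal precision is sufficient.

solid 
facet normal 0.935 -0.127 -0.332
outer loop
vertex 0.745 3.623 2.549
vertex 0.364 3.082 1.683
vertex 0.547 4.151 1.789
endloop
endfacet
facet normal -0.258 0.761 0.596
outer loop
vertex 0.745 3.623 2.549
vertex 0.547 4.151 1.789
vertex -1.084 3.278 2.197
endloop
endfacet
facet normal 0.935 -0.127 -0.331
outer loop
vertex 0.547 4.151 1.789
vertex 0.364 3.082 1.683
vertex 0.212 3.873 0.95
endloop
endfacet
facet normal -0.488 0.868 -0.093
outer loop
vertex 0.547 4.151 1.789
vertex 0.212 3.873 0.95
vertex -1.084 3.278 2.197
endloop
endfacet
facet normal 0.935 -0.127 -0.331
outer loop
vertex 0.212 3.873 0.95
vertex 0.364 3.082 1.683
vertex -0.009 3.0 0.662
endloop
endfacet
facet normal -0.726 0.374 -0.576
outer loop
vertex 0.212 3.873 0.95
vertex -0.009 3.0 0.662
vertex -1.084 3.278 2.197
endloop
endfacet
facet normal 0.935 -0.126 -0.331
outer loop
vertex -0.009 3.0 0.662
vertex 0.364 3.082 1.683
vertex 0.052 2.188 1.143
endloop
endfacet
facet normal -0.795 -0.352 -0.493
outer loop
vertex -0.009 3.0 0.662
vertex 0.052 2.188 1.143
vertex -1.084 3.278 2.197
endloop
endfacet
facet normal 0.935 -0.126 -0.331
outer loop
vertex 0.052 2.188 1.143
vertex 0.364 3.082 1.683
vertex 0.348 2.049 2.031
endloop
endfacet
facet normal -0.642 -0.761 0.095
outer loop
vertex 0.052 2.188 1.143
vertex 0.348 2.049 2.031
vertex -1.084 3.278 2.197
endloop
endfacet
facet normal 0.935 -0.126 -0.332
outer loop
vertex 0.348 2.049 2.031
vertex 0.364 3.082 1.683
vertex 0.656 2.688 2.656
endloop
endfacet
facet normal -0.382 -0.546 0.746
outer loop
vertex 0.348 2.049 2.031
vertex 0.656 2.688 2.656
vertex -1.084 3.278 2.197
endloop
endfacet
facet normal 0.935 -0.127 -0.332
outer loop
vertex 0.656 2.688 2.656
vertex 0.364 3.082 1.683
vertex 0.745 3.623 2.549
endloop
endfacet
facet normal -0.211 0.131 0.969
outer loop
vertex 0.656 2.688 2.656
vertex 0.745 3.623 2.549
vertex -1.084 3.278 2.197
endloop
endfacet
facet normal -0.943 -0.317 0.107
outer loop
vertex 1.917 -2.756 -2.614
vertex 2.199 -3.693 -2.902
vertex 2.224 -3.434 -1.916
endloop
endfacet
facet normal -0.799 0.216 0.561
outer loop
vertex 1.917 -2.756 -2.614
vertex 2.224 -3.434 -1.916
vertex 2.53 -2.463 -1.853
endloop
endfacet
facet normal -0.596 0.783 0.179
outer loop
vertex 1.917 -2.756 -2.614
vertex 2.53 -2.463 -1.853
vertex 2.694 -2.122 -2.8
endloop
endfacet
facet normal -0.613 0.602 -0.512
outer loop
vertex 1.917 -2.756 -2.614
vertex 2.694 -2.122 -2.8
vertex 2.49 -2.882 -3.449
endloop
endfacet
facet normal -0.827 -0.078 -0.556
outer loop
vertex 1.917 -2.756 -2.614
vertex 2.49 -2.882 -3.449
vertex 2.199 -3.693 -2.902
endloop
endfacet
facet normal -0.249 0.016 0.968
outer loop
vertex 2.53 -2.463 -1.853
vertex 2.224 -3.434 -1.916
vertex 3.19 -3.218 -1.671
endloop
endfacet
facet normal -0.480 -0.846 0.234
outer loop
vertex 2.224 -3.434 -1.916
vertex 2.199 -3.693 -2.902
vertex 2.986 -3.978 -2.32
endloop
endfacet
facet normal -0.295 -0.459 -0.838
outer loop
vertex 2.199 -3.693 -2.902
vertex 2.49 -2.882 -3.449
vertex 3.15 -3.637 -3.267
endloop
endfacet
facet normal 0.051 0.641 -0.766
outer loop
vertex 2.49 -2.882 -3.449
vertex 2.694 -2.122 -2.8
vertex 3.456 -2.666 -3.204
endloop
endfacet
facet normal 0.079 0.933 0.350
outer loop
vertex 2.694 -2.122 -2.8
vertex 2.53 -2.463 -1.853
vertex 3.481 -2.407 -2.218
endloop
endfacet
facet normal 0.613 -0.602 0.512
outer loop
vertex 3.763 -3.344 -2.506
vertex 3.19 -3.218 -1.671
vertex 2.986 -3.978 -2.32
endloop
endfacet
facet normal 0.596 -0.783 -0.179
outer loop
vertex 3.763 -3.344 -2.506
vertex 2.986 -3.978 -2.32
vertex 3.15 -3.637 -3.267
endloop
endfacet
facet normal 0.799 -0.216 -0.561
outer loop
vertex 3.763 -3.344 -2.506
vertex 3.15 -3.637 -3.267
vertex 3.456 -2.666 -3.204
endloop
endfacet
facet normal 0.943 0.317 -0.107
outer loop
vertex 3.763 -3.344 -2.506
vertex 3.456 -2.666 -3.204
vertex 3.481 -2.407 -2.218
endloop
endfacet
facet normal 0.827 0.078 0.556
outer loop
vertex 3.763 -3.344 -2.506
vertex 3.481 -2.407 -2.218
vertex 3.19 -3.218 -1.671
endloop
endfacet
facet normal -0.051 -0.641 0.766
outer loop
vertex 2.986 -3.978 -2.32
vertex 3.19 -3.218 -1.671
vertex 2.224 -3.434 -1.916
endloop
endfacet
facet normal -0.079 -0.933 -0.350
outer loop
vertex 3.15 -3.637 -3.267
vertex 2.986 -3.978 -2.32
vertex 2.199 -3.693 -2.902
endloop
endfacet
facet normal 0.249 -0.016 -0.968
outer loop
vertex 3.456 -2.666 -3.204
vertex 3.15 -3.637 -3.267
vertex 2.49 -2.882 -3.449
endloop
endfacet
facet normal 0.480 0.846 -0.234
outer loop
vertex 3.481 -2.407 -2.218
vertex 3.456 -2.666 -3.204
vertex 2.694 -2.122 -2.8
endloop
endfacet
facet normal 0.295 0.459 0.838
outer loop
vertex 3.19 -3.218 -1.671
vertex 3.481 -2.407 -2.218
vertex 2.53 -2.463 -1.853
endloop
endfacet

endsolid


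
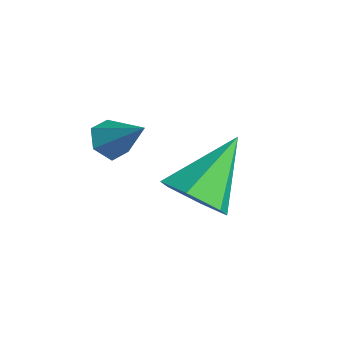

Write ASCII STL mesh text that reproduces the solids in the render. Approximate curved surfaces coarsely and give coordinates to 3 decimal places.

solid 
facet normal 0.220 -0.741 -0.634
outer loop
vertex -2.612 1.823 -3.939
vertex -3.099 1.229 -3.414
vertex -3.519 1.693 -4.102
endloop
endfacet
facet normal -0.044 0.886 -0.462
outer loop
vertex -2.612 1.823 -3.939
vertex -3.519 1.693 -4.102
vertex -3.541 2.711 -2.146
endloop
endfacet
facet normal 0.221 -0.741 -0.634
outer loop
vertex -3.519 1.693 -4.102
vertex -3.099 1.229 -3.414
vertex -4.006 1.099 -3.578
endloop
endfacet
facet normal -0.846 0.469 -0.254
outer loop
vertex -3.519 1.693 -4.102
vertex -4.006 1.099 -3.578
vertex -3.541 2.711 -2.146
endloop
endfacet
facet normal 0.221 -0.741 -0.634
outer loop
vertex -4.006 1.099 -3.578
vertex -3.099 1.229 -3.414
vertex -3.586 0.635 -2.89
endloop
endfacet
facet normal -0.884 -0.140 0.445
outer loop
vertex -4.006 1.099 -3.578
vertex -3.586 0.635 -2.89
vertex -3.541 2.711 -2.146
endloop
endfacet
facet normal 0.221 -0.741 -0.634
outer loop
vertex -3.586 0.635 -2.89
vertex -3.099 1.229 -3.414
vertex -2.68 0.765 -2.726
endloop
endfacet
facet normal -0.122 -0.333 0.935
outer loop
vertex -3.586 0.635 -2.89
vertex -2.68 0.765 -2.726
vertex -3.541 2.711 -2.146
endloop
endfacet
facet normal 0.220 -0.741 -0.634
outer loop
vertex -2.68 0.765 -2.726
vertex -3.099 1.229 -3.414
vertex -2.193 1.359 -3.251
endloop
endfacet
facet normal 0.681 0.085 0.727
outer loop
vertex -2.68 0.765 -2.726
vertex -2.193 1.359 -3.251
vertex -3.541 2.711 -2.146
endloop
endfacet
facet normal 0.220 -0.741 -0.634
outer loop
vertex -2.193 1.359 -3.251
vertex -3.099 1.229 -3.414
vertex -2.612 1.823 -3.939
endloop
endfacet
facet normal 0.720 0.694 0.029
outer loop
vertex -2.193 1.359 -3.251
vertex -2.612 1.823 -3.939
vertex -3.541 2.711 -2.146
endloop
endfacet
facet normal -0.691 -0.314 -0.651
outer loop
vertex -3.636 -0.159 -1.544
vertex -3.852 -0.506 -1.147
vertex -4.048 0.027 -1.196
endloop
endfacet
facet normal 0.273 0.945 -0.181
outer loop
vertex -3.636 -0.159 -1.544
vertex -4.048 0.027 -1.196
vertex -2.988 -0.114 -0.333
endloop
endfacet
facet normal -0.691 -0.314 -0.651
outer loop
vertex -4.048 0.027 -1.196
vertex -3.852 -0.506 -1.147
vertex -4.264 -0.321 -0.799
endloop
endfacet
facet normal -0.319 0.792 0.521
outer loop
vertex -4.048 0.027 -1.196
vertex -4.264 -0.321 -0.799
vertex -2.988 -0.114 -0.333
endloop
endfacet
facet normal -0.691 -0.314 -0.651
outer loop
vertex -4.264 -0.321 -0.799
vertex -3.852 -0.506 -1.147
vertex -4.068 -0.854 -0.75
endloop
endfacet
facet normal -0.337 -0.038 0.941
outer loop
vertex -4.264 -0.321 -0.799
vertex -4.068 -0.854 -0.75
vertex -2.988 -0.114 -0.333
endloop
endfacet
facet normal -0.691 -0.314 -0.651
outer loop
vertex -4.068 -0.854 -0.75
vertex -3.852 -0.506 -1.147
vertex -3.656 -1.039 -1.098
endloop
endfacet
facet normal 0.235 -0.715 0.659
outer loop
vertex -4.068 -0.854 -0.75
vertex -3.656 -1.039 -1.098
vertex -2.988 -0.114 -0.333
endloop
endfacet
facet normal -0.691 -0.314 -0.651
outer loop
vertex -3.656 -1.039 -1.098
vertex -3.852 -0.506 -1.147
vertex -3.44 -0.692 -1.495
endloop
endfacet
facet normal 0.826 -0.562 -0.042
outer loop
vertex -3.656 -1.039 -1.098
vertex -3.44 -0.692 -1.495
vertex -2.988 -0.114 -0.333
endloop
endfacet
facet normal -0.691 -0.314 -0.651
outer loop
vertex -3.44 -0.692 -1.495
vertex -3.852 -0.506 -1.147
vertex -3.636 -0.159 -1.544
endloop
endfacet
facet normal 0.845 0.268 -0.462
outer loop
vertex -3.44 -0.692 -1.495
vertex -3.636 -0.159 -1.544
vertex -2.988 -0.114 -0.333
endloop
endfacet

endsolid


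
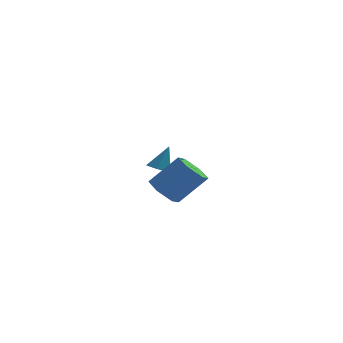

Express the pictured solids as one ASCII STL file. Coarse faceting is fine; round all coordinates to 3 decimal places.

solid 
facet normal -0.339 -0.298 -0.892
outer loop
vertex 2.838 3.158 -2.132
vertex 2.273 3.617 -2.071
vertex 2.894 3.842 -2.382
endloop
endfacet
facet normal 0.996 -0.060 0.059
outer loop
vertex 2.838 3.158 -2.132
vertex 2.894 3.842 -2.382
vertex 2.807 4.083 -0.669
endloop
endfacet
facet normal -0.340 -0.297 -0.893
outer loop
vertex 2.894 3.842 -2.382
vertex 2.273 3.617 -2.071
vertex 2.33 4.301 -2.32
endloop
endfacet
facet normal 0.624 0.777 -0.078
outer loop
vertex 2.894 3.842 -2.382
vertex 2.33 4.301 -2.32
vertex 2.807 4.083 -0.669
endloop
endfacet
facet normal -0.340 -0.297 -0.893
outer loop
vertex 2.33 4.301 -2.32
vertex 2.273 3.617 -2.071
vertex 1.709 4.076 -2.009
endloop
endfacet
facet normal -0.246 0.949 0.196
outer loop
vertex 2.33 4.301 -2.32
vertex 1.709 4.076 -2.009
vertex 2.807 4.083 -0.669
endloop
endfacet
facet normal -0.340 -0.298 -0.892
outer loop
vertex 1.709 4.076 -2.009
vertex 2.273 3.617 -2.071
vertex 1.652 3.392 -1.759
endloop
endfacet
facet normal -0.742 0.284 0.607
outer loop
vertex 1.709 4.076 -2.009
vertex 1.652 3.392 -1.759
vertex 2.807 4.083 -0.669
endloop
endfacet
facet normal -0.340 -0.298 -0.892
outer loop
vertex 1.652 3.392 -1.759
vertex 2.273 3.617 -2.071
vertex 2.217 2.933 -1.821
endloop
endfacet
facet normal -0.370 -0.556 0.744
outer loop
vertex 1.652 3.392 -1.759
vertex 2.217 2.933 -1.821
vertex 2.807 4.083 -0.669
endloop
endfacet
facet normal -0.339 -0.298 -0.892
outer loop
vertex 2.217 2.933 -1.821
vertex 2.273 3.617 -2.071
vertex 2.838 3.158 -2.132
endloop
endfacet
facet normal 0.499 -0.728 0.471
outer loop
vertex 2.217 2.933 -1.821
vertex 2.838 3.158 -2.132
vertex 2.807 4.083 -0.669
endloop
endfacet
facet normal -0.678 -0.141 -0.721
outer loop
vertex 3.547 -3.189 -1.527
vertex 2.824 -3.176 -0.85
vertex 3.111 -2.334 -1.284
endloop
endfacet
facet normal 0.588 0.484 -0.648
outer loop
vertex 3.547 -3.189 -1.527
vertex 3.111 -2.334 -1.284
vertex 4.958 -2.897 -0.027
endloop
endfacet
facet normal 0.588 0.484 -0.648
outer loop
vertex 4.958 -2.897 -0.027
vertex 3.111 -2.334 -1.284
vertex 4.523 -2.042 0.216
endloop
endfacet
facet normal 0.679 0.140 0.721
outer loop
vertex 4.958 -2.897 -0.027
vertex 4.523 -2.042 0.216
vertex 4.236 -2.884 0.65
endloop
endfacet
facet normal -0.679 -0.140 -0.721
outer loop
vertex 3.111 -2.334 -1.284
vertex 2.824 -3.176 -0.85
vertex 2.389 -2.321 -0.607
endloop
endfacet
facet normal -0.087 0.990 -0.111
outer loop
vertex 3.111 -2.334 -1.284
vertex 2.389 -2.321 -0.607
vertex 4.523 -2.042 0.216
endloop
endfacet
facet normal -0.086 0.990 -0.111
outer loop
vertex 4.523 -2.042 0.216
vertex 2.389 -2.321 -0.607
vertex 3.8 -2.029 0.893
endloop
endfacet
facet normal 0.678 0.141 0.721
outer loop
vertex 4.523 -2.042 0.216
vertex 3.8 -2.029 0.893
vertex 4.236 -2.884 0.65
endloop
endfacet
facet normal -0.679 -0.140 -0.721
outer loop
vertex 2.389 -2.321 -0.607
vertex 2.824 -3.176 -0.85
vertex 2.102 -3.163 -0.173
endloop
endfacet
facet normal -0.675 0.507 0.536
outer loop
vertex 2.389 -2.321 -0.607
vertex 2.102 -3.163 -0.173
vertex 3.8 -2.029 0.893
endloop
endfacet
facet normal -0.675 0.507 0.536
outer loop
vertex 3.8 -2.029 0.893
vertex 2.102 -3.163 -0.173
vertex 3.513 -2.871 1.327
endloop
endfacet
facet normal 0.678 0.141 0.721
outer loop
vertex 3.8 -2.029 0.893
vertex 3.513 -2.871 1.327
vertex 4.236 -2.884 0.65
endloop
endfacet
facet normal -0.679 -0.140 -0.721
outer loop
vertex 2.102 -3.163 -0.173
vertex 2.824 -3.176 -0.85
vertex 2.537 -4.018 -0.416
endloop
endfacet
facet normal -0.589 -0.484 0.648
outer loop
vertex 2.102 -3.163 -0.173
vertex 2.537 -4.018 -0.416
vertex 3.513 -2.871 1.327
endloop
endfacet
facet normal -0.588 -0.484 0.648
outer loop
vertex 3.513 -2.871 1.327
vertex 2.537 -4.018 -0.416
vertex 3.949 -3.726 1.084
endloop
endfacet
facet normal 0.678 0.141 0.721
outer loop
vertex 3.513 -2.871 1.327
vertex 3.949 -3.726 1.084
vertex 4.236 -2.884 0.65
endloop
endfacet
facet normal -0.678 -0.141 -0.721
outer loop
vertex 2.537 -4.018 -0.416
vertex 2.824 -3.176 -0.85
vertex 3.26 -4.031 -1.093
endloop
endfacet
facet normal 0.086 -0.990 0.111
outer loop
vertex 2.537 -4.018 -0.416
vertex 3.26 -4.031 -1.093
vertex 3.949 -3.726 1.084
endloop
endfacet
facet normal 0.087 -0.990 0.111
outer loop
vertex 3.949 -3.726 1.084
vertex 3.26 -4.031 -1.093
vertex 4.671 -3.739 0.407
endloop
endfacet
facet normal 0.679 0.140 0.721
outer loop
vertex 3.949 -3.726 1.084
vertex 4.671 -3.739 0.407
vertex 4.236 -2.884 0.65
endloop
endfacet
facet normal -0.678 -0.141 -0.721
outer loop
vertex 3.26 -4.031 -1.093
vertex 2.824 -3.176 -0.85
vertex 3.547 -3.189 -1.527
endloop
endfacet
facet normal 0.675 -0.507 -0.536
outer loop
vertex 3.26 -4.031 -1.093
vertex 3.547 -3.189 -1.527
vertex 4.671 -3.739 0.407
endloop
endfacet
facet normal 0.675 -0.507 -0.536
outer loop
vertex 4.671 -3.739 0.407
vertex 3.547 -3.189 -1.527
vertex 4.958 -2.897 -0.027
endloop
endfacet
facet normal 0.679 0.140 0.721
outer loop
vertex 4.671 -3.739 0.407
vertex 4.958 -2.897 -0.027
vertex 4.236 -2.884 0.65
endloop
endfacet

endsolid


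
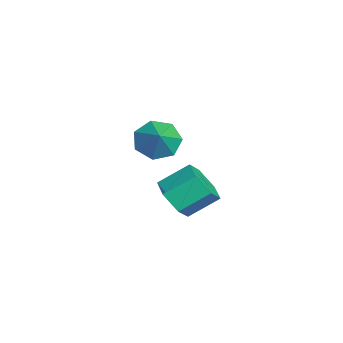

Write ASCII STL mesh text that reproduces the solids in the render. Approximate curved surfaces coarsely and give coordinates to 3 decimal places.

solid 
facet normal -0.782 0.010 -0.623
outer loop
vertex -3.554 -2.783 -1.106
vertex -4.089 -3.432 -0.445
vertex -4.066 -2.362 -0.456
endloop
endfacet
facet normal 0.678 0.733 0.059
outer loop
vertex -3.554 -2.783 -1.106
vertex -4.066 -2.362 -0.456
vertex -2.971 -3.448 0.445
endloop
endfacet
facet normal -0.783 0.010 -0.622
outer loop
vertex -4.066 -2.362 -0.456
vertex -4.089 -3.432 -0.445
vertex -4.595 -2.747 0.203
endloop
endfacet
facet normal 0.230 0.748 0.622
outer loop
vertex -4.066 -2.362 -0.456
vertex -4.595 -2.747 0.203
vertex -2.971 -3.448 0.445
endloop
endfacet
facet normal -0.782 0.012 -0.623
outer loop
vertex -4.595 -2.747 0.203
vertex -4.089 -3.432 -0.445
vertex -4.744 -3.648 0.373
endloop
endfacet
facet normal -0.062 0.195 0.979
outer loop
vertex -4.595 -2.747 0.203
vertex -4.744 -3.648 0.373
vertex -2.971 -3.448 0.445
endloop
endfacet
facet normal -0.782 0.011 -0.623
outer loop
vertex -4.744 -3.648 0.373
vertex -4.089 -3.432 -0.445
vertex -4.4 -4.386 -0.072
endloop
endfacet
facet normal 0.022 -0.509 0.861
outer loop
vertex -4.744 -3.648 0.373
vertex -4.4 -4.386 -0.072
vertex -2.971 -3.448 0.445
endloop
endfacet
facet normal -0.783 0.012 -0.622
outer loop
vertex -4.4 -4.386 -0.072
vertex -4.089 -3.432 -0.445
vertex -3.822 -4.406 -0.799
endloop
endfacet
facet normal 0.419 -0.835 0.356
outer loop
vertex -4.4 -4.386 -0.072
vertex -3.822 -4.406 -0.799
vertex -2.971 -3.448 0.445
endloop
endfacet
facet normal -0.783 0.011 -0.622
outer loop
vertex -3.822 -4.406 -0.799
vertex -4.089 -3.432 -0.445
vertex -3.446 -3.692 -1.259
endloop
endfacet
facet normal 0.830 -0.536 -0.154
outer loop
vertex -3.822 -4.406 -0.799
vertex -3.446 -3.692 -1.259
vertex -2.971 -3.448 0.445
endloop
endfacet
facet normal -0.783 0.012 -0.622
outer loop
vertex -3.446 -3.692 -1.259
vertex -4.089 -3.432 -0.445
vertex -3.554 -2.783 -1.106
endloop
endfacet
facet normal 0.945 0.160 -0.286
outer loop
vertex -3.446 -3.692 -1.259
vertex -3.554 -2.783 -1.106
vertex -2.971 -3.448 0.445
endloop
endfacet
facet normal 0.064 -0.818 -0.572
outer loop
vertex 1.479 -2.753 -1.719
vertex 1.06 -3.32 -0.955
vertex 0.447 -2.871 -1.665
endloop
endfacet
facet normal -0.107 0.564 -0.819
outer loop
vertex 1.479 -2.753 -1.719
vertex 0.447 -2.871 -1.665
vertex 1.379 -1.453 -0.81
endloop
endfacet
facet normal -0.108 0.565 -0.818
outer loop
vertex 1.379 -1.453 -0.81
vertex 0.447 -2.871 -1.665
vertex 0.347 -1.571 -0.755
endloop
endfacet
facet normal -0.063 0.818 0.572
outer loop
vertex 1.379 -1.453 -0.81
vertex 0.347 -1.571 -0.755
vertex 0.96 -2.02 -0.045
endloop
endfacet
facet normal 0.063 -0.818 -0.572
outer loop
vertex 0.447 -2.871 -1.665
vertex 1.06 -3.32 -0.955
vertex 0.028 -3.438 -0.9
endloop
endfacet
facet normal -0.913 0.184 -0.364
outer loop
vertex 0.447 -2.871 -1.665
vertex 0.028 -3.438 -0.9
vertex 0.347 -1.571 -0.755
endloop
endfacet
facet normal -0.913 0.184 -0.364
outer loop
vertex 0.347 -1.571 -0.755
vertex 0.028 -3.438 -0.9
vertex -0.072 -2.138 0.01
endloop
endfacet
facet normal -0.063 0.818 0.572
outer loop
vertex 0.347 -1.571 -0.755
vertex -0.072 -2.138 0.01
vertex 0.96 -2.02 -0.045
endloop
endfacet
facet normal 0.063 -0.818 -0.572
outer loop
vertex 0.028 -3.438 -0.9
vertex 1.06 -3.32 -0.955
vertex 0.641 -3.887 -0.19
endloop
endfacet
facet normal -0.805 -0.380 0.455
outer loop
vertex 0.028 -3.438 -0.9
vertex 0.641 -3.887 -0.19
vertex -0.072 -2.138 0.01
endloop
endfacet
facet normal -0.805 -0.380 0.455
outer loop
vertex -0.072 -2.138 0.01
vertex 0.641 -3.887 -0.19
vertex 0.541 -2.587 0.719
endloop
endfacet
facet normal -0.063 0.818 0.572
outer loop
vertex -0.072 -2.138 0.01
vertex 0.541 -2.587 0.719
vertex 0.96 -2.02 -0.045
endloop
endfacet
facet normal 0.063 -0.818 -0.572
outer loop
vertex 0.641 -3.887 -0.19
vertex 1.06 -3.32 -0.955
vertex 1.673 -3.769 -0.245
endloop
endfacet
facet normal 0.108 -0.564 0.819
outer loop
vertex 0.641 -3.887 -0.19
vertex 1.673 -3.769 -0.245
vertex 0.541 -2.587 0.719
endloop
endfacet
facet normal 0.107 -0.565 0.818
outer loop
vertex 0.541 -2.587 0.719
vertex 1.673 -3.769 -0.245
vertex 1.573 -2.469 0.665
endloop
endfacet
facet normal -0.064 0.818 0.572
outer loop
vertex 0.541 -2.587 0.719
vertex 1.573 -2.469 0.665
vertex 0.96 -2.02 -0.045
endloop
endfacet
facet normal 0.063 -0.818 -0.572
outer loop
vertex 1.673 -3.769 -0.245
vertex 1.06 -3.32 -0.955
vertex 2.092 -3.202 -1.01
endloop
endfacet
facet normal 0.913 -0.184 0.364
outer loop
vertex 1.673 -3.769 -0.245
vertex 2.092 -3.202 -1.01
vertex 1.573 -2.469 0.665
endloop
endfacet
facet normal 0.913 -0.184 0.364
outer loop
vertex 1.573 -2.469 0.665
vertex 2.092 -3.202 -1.01
vertex 1.992 -1.902 -0.1
endloop
endfacet
facet normal -0.063 0.818 0.572
outer loop
vertex 1.573 -2.469 0.665
vertex 1.992 -1.902 -0.1
vertex 0.96 -2.02 -0.045
endloop
endfacet
facet normal 0.063 -0.818 -0.572
outer loop
vertex 2.092 -3.202 -1.01
vertex 1.06 -3.32 -0.955
vertex 1.479 -2.753 -1.719
endloop
endfacet
facet normal 0.805 0.380 -0.455
outer loop
vertex 2.092 -3.202 -1.01
vertex 1.479 -2.753 -1.719
vertex 1.992 -1.902 -0.1
endloop
endfacet
facet normal 0.805 0.380 -0.455
outer loop
vertex 1.992 -1.902 -0.1
vertex 1.479 -2.753 -1.719
vertex 1.379 -1.453 -0.81
endloop
endfacet
facet normal -0.063 0.818 0.572
outer loop
vertex 1.992 -1.902 -0.1
vertex 1.379 -1.453 -0.81
vertex 0.96 -2.02 -0.045
endloop
endfacet

endsolid
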